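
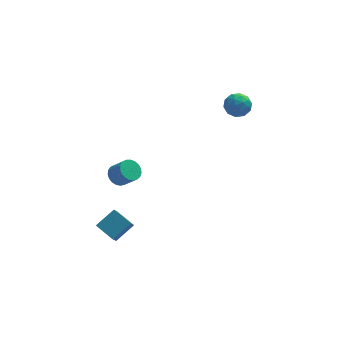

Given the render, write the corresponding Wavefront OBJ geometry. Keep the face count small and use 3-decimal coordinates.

v -3.079 -3.323 -0.344
v -3.257 -3.98 0.429
v -3.788 -2.639 0.073
v -3.966 -3.295 0.846
v -2.234 -2.825 0.274
v -2.412 -3.481 1.047
v -2.943 -2.14 0.691
v -3.121 -2.797 1.464
v -2.74 0.303 1.131
v -2.473 -0.05 0.725
v -1.913 -0.475 1.464
v -2.18 -0.123 1.869
v -2.323 0.15 0.727
v -1.763 -0.275 1.466
v -2.246 0.376 0.798
v -1.686 -0.049 1.537
v -2.254 0.59 0.927
v -1.694 0.164 1.666
v -2.346 0.753 1.091
v -1.786 0.328 1.83
v -2.506 0.839 1.262
v -1.946 0.414 2.001
v -2.707 0.832 1.41
v -2.147 0.407 2.149
v -2.913 0.734 1.51
v -2.353 0.309 2.249
v -3.09 0.561 1.544
v -2.529 0.136 2.283
v -3.206 0.343 1.507
v -2.645 -0.082 2.246
v -3.241 0.118 1.405
v -2.681 -0.307 2.143
v -3.19 -0.075 1.255
v -2.63 -0.5 1.994
v -3.061 -0.202 1.084
v -2.501 -0.627 1.822
v -2.877 -0.243 0.92
v -2.316 -0.668 1.659
v -2.669 -0.189 0.794
v -2.108 -0.614 1.532
v 3.514 3.557 3.842
v 3.802 3.088 3.368
v 2.478 3.012 3.752
v 2.766 2.543 3.278
v 2.968 2.526 3.975
v 3.609 2.862 4.03
v 2.671 3.238 3.09
v 3.312 3.574 3.145
v 3.281 2.891 2.904
v 3.464 2.451 3.45
v 2.816 3.649 3.67
v 2.999 3.209 4.216
v 3.749 3.37 3.613
v 2.531 2.73 3.507
v 2.65 2.72 3.917
v 2.819 2.444 3.638
v 3.636 3.237 4.002
v 3.805 2.962 3.724
v 3.315 2.632 4.08
v 2.475 3.138 3.396
v 2.644 2.863 3.118
v 3.461 3.656 3.482
v 3.63 3.38 3.203
v 2.965 3.468 3.04
v 3.612 2.979 3.061
v 3.002 2.659 3.009
v 2.947 3.067 2.898
v 3.323 3.264 2.93
v 3.72 2.72 3.383
v 3.11 2.4 3.33
v 3.23 2.39 3.739
v 3.606 2.588 3.772
v 3.413 2.604 3.11
v 3.17 3.7 3.79
v 2.56 3.38 3.737
v 2.674 3.512 3.348
v 3.05 3.71 3.381
v 3.278 3.441 4.111
v 2.668 3.121 4.059
v 2.957 2.836 4.19
v 3.333 3.033 4.222
v 2.867 3.496 4.01
f 2 4 1
f 5 2 1
f 1 4 3
f 3 5 1
f 2 8 4
f 6 2 5
f 6 8 2
f 4 8 3
f 7 5 3
f 3 8 7
f 7 6 5
f 8 6 7
f 10 9 13
f 10 13 11
f 11 13 14
f 11 14 12
f 13 9 15
f 13 15 14
f 14 15 16
f 14 16 12
f 15 9 17
f 15 17 16
f 16 17 18
f 16 18 12
f 17 9 19
f 17 19 18
f 18 19 20
f 18 20 12
f 19 9 21
f 19 21 20
f 20 21 22
f 20 22 12
f 21 9 23
f 21 23 22
f 22 23 24
f 22 24 12
f 23 9 25
f 23 25 24
f 24 25 26
f 24 26 12
f 25 9 27
f 25 27 26
f 26 27 28
f 26 28 12
f 27 9 29
f 27 29 28
f 28 29 30
f 28 30 12
f 29 9 31
f 29 31 30
f 30 31 32
f 30 32 12
f 31 9 33
f 31 33 32
f 32 33 34
f 32 34 12
f 33 9 35
f 33 35 34
f 34 35 36
f 34 36 12
f 35 9 37
f 35 37 36
f 36 37 38
f 36 38 12
f 37 9 39
f 37 39 38
f 38 39 40
f 38 40 12
f 39 9 10
f 39 10 40
f 40 10 11
f 40 11 12
f 41 78 57
f 78 52 81
f 57 81 46
f 78 81 57
f 41 57 53
f 57 46 58
f 53 58 42
f 57 58 53
f 41 53 62
f 53 42 63
f 62 63 48
f 53 63 62
f 41 62 74
f 62 48 77
f 74 77 51
f 62 77 74
f 41 74 78
f 74 51 82
f 78 82 52
f 74 82 78
f 42 58 69
f 58 46 72
f 69 72 50
f 58 72 69
f 46 81 59
f 81 52 80
f 59 80 45
f 81 80 59
f 52 82 79
f 82 51 75
f 79 75 43
f 82 75 79
f 51 77 76
f 77 48 64
f 76 64 47
f 77 64 76
f 48 63 68
f 63 42 65
f 68 65 49
f 63 65 68
f 44 70 56
f 70 50 71
f 56 71 45
f 70 71 56
f 44 56 54
f 56 45 55
f 54 55 43
f 56 55 54
f 44 54 61
f 54 43 60
f 61 60 47
f 54 60 61
f 44 61 66
f 61 47 67
f 66 67 49
f 61 67 66
f 44 66 70
f 66 49 73
f 70 73 50
f 66 73 70
f 45 71 59
f 71 50 72
f 59 72 46
f 71 72 59
f 43 55 79
f 55 45 80
f 79 80 52
f 55 80 79
f 47 60 76
f 60 43 75
f 76 75 51
f 60 75 76
f 49 67 68
f 67 47 64
f 68 64 48
f 67 64 68
f 50 73 69
f 73 49 65
f 69 65 42
f 73 65 69



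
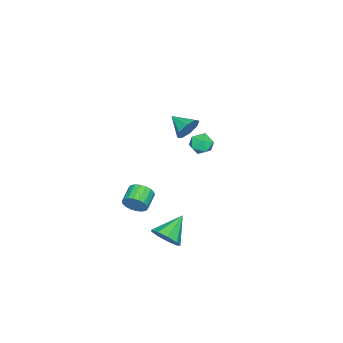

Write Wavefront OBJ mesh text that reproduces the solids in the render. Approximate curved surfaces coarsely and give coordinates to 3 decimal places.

v -3.966 0.057 -0.01
v -3.472 0.343 -0.524
v -3.048 -0.603 0.504
v -2.554 -0.317 -0.01
v -2.851 0.139 0.532
v -3.418 0.546 0.214
v -3.102 -0.806 -0.234
v -3.669 -0.399 -0.552
v -2.939 -0.191 -0.663
v -2.783 0.393 -0.189
v -3.737 -0.653 0.169
v -3.581 -0.069 0.643
v 2.284 -1.155 -1.6
v 2.543 -1.418 -0.982
v 1.536 -1.568 -0.622
v 1.276 -1.305 -1.24
v 2.518 -1.105 -0.921
v 1.511 -1.254 -0.561
v 2.447 -0.801 -0.995
v 1.44 -0.95 -0.635
v 2.343 -0.568 -1.188
v 1.336 -0.717 -0.829
v 2.228 -0.451 -1.463
v 1.221 -0.6 -1.104
v 2.123 -0.473 -1.765
v 1.116 -0.623 -1.406
v 2.051 -0.631 -2.035
v 1.043 -0.78 -1.675
v 2.024 -0.892 -2.218
v 1.017 -1.042 -1.858
v 2.049 -1.206 -2.279
v 1.042 -1.355 -1.919
v 2.12 -1.51 -2.205
v 1.113 -1.659 -1.845
v 2.224 -1.743 -2.011
v 1.217 -1.892 -1.652
v 2.339 -1.86 -1.736
v 1.332 -2.009 -1.377
v 2.444 -1.837 -1.434
v 1.437 -1.987 -1.075
v 2.517 -1.68 -1.165
v 1.509 -1.829 -0.805
v -0.628 0.445 3.067
v -0.192 0.58 3.712
v -0.932 -0.705 3.513
v -0.766 0.758 3.779
v -1.259 0.752 3.429
v -1.382 0.567 2.867
v -1.064 0.31 2.422
v -0.49 0.132 2.355
v 0.003 0.137 2.705
v 0.127 0.322 3.267
v 4.272 1.712 -1.697
v 4.736 1.529 -0.96
v 2.928 1.988 -0.783
v 4.772 2.123 -1.087
v 4.575 2.525 -1.499
v 4.235 2.547 -2.004
v 3.914 2.177 -2.366
v 3.76 1.59 -2.415
v 3.846 1.06 -2.128
v 4.131 0.835 -1.64
v 4.483 1.02 -1.179
f 1 12 6
f 1 6 2
f 1 2 8
f 1 8 11
f 1 11 12
f 2 6 10
f 6 12 5
f 12 11 3
f 11 8 7
f 8 2 9
f 4 10 5
f 4 5 3
f 4 3 7
f 4 7 9
f 4 9 10
f 5 10 6
f 3 5 12
f 7 3 11
f 9 7 8
f 10 9 2
f 14 13 17
f 14 17 15
f 15 17 18
f 15 18 16
f 17 13 19
f 17 19 18
f 18 19 20
f 18 20 16
f 19 13 21
f 19 21 20
f 20 21 22
f 20 22 16
f 21 13 23
f 21 23 22
f 22 23 24
f 22 24 16
f 23 13 25
f 23 25 24
f 24 25 26
f 24 26 16
f 25 13 27
f 25 27 26
f 26 27 28
f 26 28 16
f 27 13 29
f 27 29 28
f 28 29 30
f 28 30 16
f 29 13 31
f 29 31 30
f 30 31 32
f 30 32 16
f 31 13 33
f 31 33 32
f 32 33 34
f 32 34 16
f 33 13 35
f 33 35 34
f 34 35 36
f 34 36 16
f 35 13 37
f 35 37 36
f 36 37 38
f 36 38 16
f 37 13 39
f 37 39 38
f 38 39 40
f 38 40 16
f 39 13 41
f 39 41 40
f 40 41 42
f 40 42 16
f 41 13 14
f 41 14 42
f 42 14 15
f 42 15 16
f 44 43 46
f 44 46 45
f 46 43 47
f 46 47 45
f 47 43 48
f 47 48 45
f 48 43 49
f 48 49 45
f 49 43 50
f 49 50 45
f 50 43 51
f 50 51 45
f 51 43 52
f 51 52 45
f 52 43 44
f 52 44 45
f 54 53 56
f 54 56 55
f 56 53 57
f 56 57 55
f 57 53 58
f 57 58 55
f 58 53 59
f 58 59 55
f 59 53 60
f 59 60 55
f 60 53 61
f 60 61 55
f 61 53 62
f 61 62 55
f 62 53 63
f 62 63 55
f 63 53 54
f 63 54 55



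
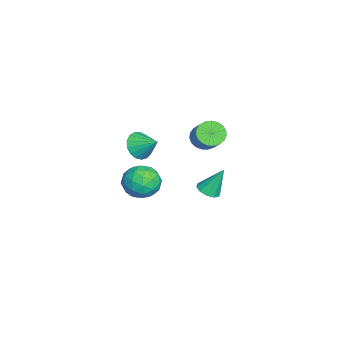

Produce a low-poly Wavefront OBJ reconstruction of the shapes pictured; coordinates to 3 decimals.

v 3.678 -2.505 0.256
v 4.569 -2.926 0.92
v 2.411 -3.414 1.38
v 3.302 -3.835 2.044
v 3.044 -2.675 2.063
v 3.827 -2.113 1.367
v 3.153 -4.227 0.933
v 3.936 -3.665 0.237
v 4.245 -3.99 1.338
v 4.177 -3.031 2.036
v 2.803 -3.309 0.264
v 2.735 -2.35 0.962
v 4.235 -2.636 0.489
v 2.745 -3.704 1.811
v 2.593 -3.023 1.822
v 3.117 -3.27 2.212
v 3.798 -2.158 0.752
v 4.322 -2.405 1.142
v 3.425 -2.258 1.814
v 2.658 -3.935 1.158
v 3.182 -4.182 1.548
v 3.863 -3.07 0.088
v 4.387 -3.317 0.478
v 3.555 -4.082 0.486
v 4.568 -3.508 1.125
v 3.823 -4.042 1.786
v 3.736 -4.273 1.133
v 4.196 -3.943 0.724
v 4.528 -2.945 1.536
v 3.783 -3.479 2.197
v 3.631 -2.797 2.207
v 4.092 -2.467 1.799
v 4.337 -3.57 1.782
v 3.197 -2.861 0.103
v 2.452 -3.395 0.764
v 2.888 -3.873 0.501
v 3.349 -3.543 0.093
v 3.157 -2.298 0.514
v 2.412 -2.832 1.175
v 2.784 -2.397 1.576
v 3.244 -2.067 1.167
v 2.643 -2.77 0.518
v -1.345 0.098 -2.663
v -0.568 0.064 -2.596
v -1.455 0.982 -0.917
v -0.68 0.479 -2.813
v -1.046 0.749 -2.973
v -1.526 0.771 -3.015
v -1.937 0.536 -2.922
v -2.121 0.133 -2.73
v -2.009 -0.282 -2.513
v -1.643 -0.552 -2.353
v -1.163 -0.574 -2.312
v -0.753 -0.339 -2.405
v 0.637 -3.618 2.184
v 1.349 -4.229 2.466
v 1.263 -2.522 2.976
v 1.515 -4.038 2.071
v 1.48 -3.751 1.702
v 1.251 -3.433 1.443
v 0.882 -3.158 1.354
v 0.457 -2.988 1.455
v 0.073 -2.962 1.723
v -0.182 -3.087 2.097
v -0.249 -3.333 2.49
v -0.113 -3.645 2.813
v 0.194 -3.95 2.993
v 0.604 -4.179 2.986
v 1.02 -4.28 2.796
v -4.27 -0.393 -0.072
v -3.703 -0.153 -0.756
v -2.602 0.333 0.329
v -3.17 0.093 1.012
v -3.901 0.169 -0.7
v -2.8 0.656 0.385
v -4.162 0.395 -0.535
v -3.062 0.881 0.55
v -4.443 0.484 -0.291
v -3.342 0.97 0.794
v -4.693 0.421 -0.008
v -3.593 0.908 1.076
v -4.871 0.218 0.263
v -3.77 0.704 1.348
v -4.944 -0.091 0.476
v -3.844 0.395 1.561
v -4.901 -0.452 0.594
v -3.801 0.034 1.679
v -4.749 -0.803 0.597
v -3.649 -0.317 1.682
v -4.514 -1.083 0.485
v -3.414 -0.597 1.57
v -4.237 -1.244 0.276
v -3.137 -0.758 1.36
v -3.966 -1.258 0.006
v -2.865 -0.771 1.091
v -3.747 -1.122 -0.277
v -2.647 -0.635 0.808
v -3.619 -0.86 -0.524
v -2.518 -0.374 0.561
v -3.603 -0.517 -0.694
v -2.503 -0.031 0.391
f 1 38 17
f 38 12 41
f 17 41 6
f 38 41 17
f 1 17 13
f 17 6 18
f 13 18 2
f 17 18 13
f 1 13 22
f 13 2 23
f 22 23 8
f 13 23 22
f 1 22 34
f 22 8 37
f 34 37 11
f 22 37 34
f 1 34 38
f 34 11 42
f 38 42 12
f 34 42 38
f 2 18 29
f 18 6 32
f 29 32 10
f 18 32 29
f 6 41 19
f 41 12 40
f 19 40 5
f 41 40 19
f 12 42 39
f 42 11 35
f 39 35 3
f 42 35 39
f 11 37 36
f 37 8 24
f 36 24 7
f 37 24 36
f 8 23 28
f 23 2 25
f 28 25 9
f 23 25 28
f 4 30 16
f 30 10 31
f 16 31 5
f 30 31 16
f 4 16 14
f 16 5 15
f 14 15 3
f 16 15 14
f 4 14 21
f 14 3 20
f 21 20 7
f 14 20 21
f 4 21 26
f 21 7 27
f 26 27 9
f 21 27 26
f 4 26 30
f 26 9 33
f 30 33 10
f 26 33 30
f 5 31 19
f 31 10 32
f 19 32 6
f 31 32 19
f 3 15 39
f 15 5 40
f 39 40 12
f 15 40 39
f 7 20 36
f 20 3 35
f 36 35 11
f 20 35 36
f 9 27 28
f 27 7 24
f 28 24 8
f 27 24 28
f 10 33 29
f 33 9 25
f 29 25 2
f 33 25 29
f 44 43 46
f 44 46 45
f 46 43 47
f 46 47 45
f 47 43 48
f 47 48 45
f 48 43 49
f 48 49 45
f 49 43 50
f 49 50 45
f 50 43 51
f 50 51 45
f 51 43 52
f 51 52 45
f 52 43 53
f 52 53 45
f 53 43 54
f 53 54 45
f 54 43 44
f 54 44 45
f 56 55 58
f 56 58 57
f 58 55 59
f 58 59 57
f 59 55 60
f 59 60 57
f 60 55 61
f 60 61 57
f 61 55 62
f 61 62 57
f 62 55 63
f 62 63 57
f 63 55 64
f 63 64 57
f 64 55 65
f 64 65 57
f 65 55 66
f 65 66 57
f 66 55 67
f 66 67 57
f 67 55 68
f 67 68 57
f 68 55 69
f 68 69 57
f 69 55 56
f 69 56 57
f 71 70 74
f 71 74 72
f 72 74 75
f 72 75 73
f 74 70 76
f 74 76 75
f 75 76 77
f 75 77 73
f 76 70 78
f 76 78 77
f 77 78 79
f 77 79 73
f 78 70 80
f 78 80 79
f 79 80 81
f 79 81 73
f 80 70 82
f 80 82 81
f 81 82 83
f 81 83 73
f 82 70 84
f 82 84 83
f 83 84 85
f 83 85 73
f 84 70 86
f 84 86 85
f 85 86 87
f 85 87 73
f 86 70 88
f 86 88 87
f 87 88 89
f 87 89 73
f 88 70 90
f 88 90 89
f 89 90 91
f 89 91 73
f 90 70 92
f 90 92 91
f 91 92 93
f 91 93 73
f 92 70 94
f 92 94 93
f 93 94 95
f 93 95 73
f 94 70 96
f 94 96 95
f 95 96 97
f 95 97 73
f 96 70 98
f 96 98 97
f 97 98 99
f 97 99 73
f 98 70 100
f 98 100 99
f 99 100 101
f 99 101 73
f 100 70 71
f 100 71 101
f 101 71 72
f 101 72 73



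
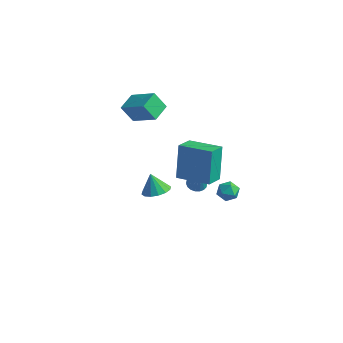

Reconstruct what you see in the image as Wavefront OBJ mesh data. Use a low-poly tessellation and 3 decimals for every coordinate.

v -3.183 -0.602 2.434
v -1.676 -0.607 3.263
v -3.332 0.504 2.711
v -1.825 0.499 3.54
v -2.635 -0.279 1.44
v -1.128 -0.284 2.269
v -2.784 0.827 1.717
v -1.277 0.822 2.546
v 1.058 2.578 -4.044
v 1.457 2.802 -3.536
v 1.843 1.858 -4.344
v 2.242 2.082 -3.836
v 1.674 1.729 -3.694
v 1.189 2.174 -3.509
v 2.111 2.486 -4.371
v 1.626 2.931 -4.186
v 2.108 2.745 -3.738
v 1.838 2.276 -3.32
v 1.462 2.384 -4.56
v 1.192 1.915 -4.142
v 2.824 -3.798 1.924
v 2.506 -3.181 3.831
v 2.698 -2.746 1.562
v 2.38 -2.128 3.47
v 4.62 -3.512 2.13
v 4.302 -2.894 4.038
v 4.494 -2.459 1.769
v 4.176 -1.842 3.676
v 1.752 -4.017 0.523
v 2.227 -3.444 0.676
v 1.348 -3.963 1.577
v 1.9 -3.271 0.542
v 1.533 -3.299 0.402
v 1.225 -3.519 0.295
v 1.058 -3.872 0.249
v 1.077 -4.264 0.277
v 1.277 -4.59 0.37
v 1.605 -4.762 0.504
v 1.972 -4.734 0.644
v 2.28 -4.514 0.751
v 2.446 -4.161 0.797
v 2.427 -3.769 0.77
v 0.645 0.874 -2.832
v 1.153 1.055 -2.985
v 1.155 0.606 -1.448
v 1.042 1.263 -2.904
v 0.852 1.393 -2.808
v 0.622 1.422 -2.718
v 0.396 1.341 -2.65
v 0.219 1.168 -2.619
v 0.127 0.937 -2.63
v 0.137 0.693 -2.68
v 0.248 0.485 -2.761
v 0.438 0.354 -2.857
v 0.668 0.326 -2.947
v 0.894 0.407 -3.015
v 1.071 0.58 -3.046
v 1.163 0.811 -3.035
f 2 4 1
f 5 2 1
f 1 4 3
f 3 5 1
f 2 8 4
f 6 2 5
f 6 8 2
f 4 8 3
f 7 5 3
f 3 8 7
f 7 6 5
f 8 6 7
f 9 20 14
f 9 14 10
f 9 10 16
f 9 16 19
f 9 19 20
f 10 14 18
f 14 20 13
f 20 19 11
f 19 16 15
f 16 10 17
f 12 18 13
f 12 13 11
f 12 11 15
f 12 15 17
f 12 17 18
f 13 18 14
f 11 13 20
f 15 11 19
f 17 15 16
f 18 17 10
f 22 24 21
f 25 22 21
f 21 24 23
f 23 25 21
f 22 28 24
f 26 22 25
f 26 28 22
f 24 28 23
f 27 25 23
f 23 28 27
f 27 26 25
f 28 26 27
f 30 29 32
f 30 32 31
f 32 29 33
f 32 33 31
f 33 29 34
f 33 34 31
f 34 29 35
f 34 35 31
f 35 29 36
f 35 36 31
f 36 29 37
f 36 37 31
f 37 29 38
f 37 38 31
f 38 29 39
f 38 39 31
f 39 29 40
f 39 40 31
f 40 29 41
f 40 41 31
f 41 29 42
f 41 42 31
f 42 29 30
f 42 30 31
f 44 43 46
f 44 46 45
f 46 43 47
f 46 47 45
f 47 43 48
f 47 48 45
f 48 43 49
f 48 49 45
f 49 43 50
f 49 50 45
f 50 43 51
f 50 51 45
f 51 43 52
f 51 52 45
f 52 43 53
f 52 53 45
f 53 43 54
f 53 54 45
f 54 43 55
f 54 55 45
f 55 43 56
f 55 56 45
f 56 43 57
f 56 57 45
f 57 43 58
f 57 58 45
f 58 43 44
f 58 44 45



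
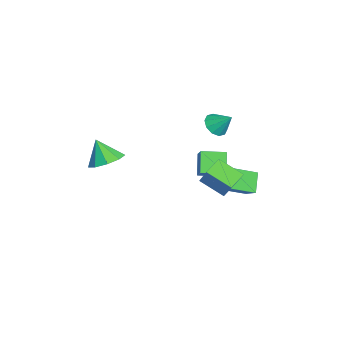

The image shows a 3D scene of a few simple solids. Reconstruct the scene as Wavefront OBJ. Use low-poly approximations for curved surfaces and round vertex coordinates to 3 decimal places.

v -3.484 0.963 -1.093
v -2.735 1.116 -0.372
v -3.607 2.219 -1.232
v -2.859 2.373 -0.512
v -2.581 0.947 -2.028
v -1.833 1.101 -1.308
v -2.705 2.204 -2.168
v -1.956 2.357 -1.447
v -2.871 1.966 -3.238
v -3.743 2.076 -2.363
v -3.474 3.343 -4.011
v -4.346 3.452 -3.136
v -2.354 2.448 -2.784
v -3.226 2.557 -1.909
v -2.957 3.824 -3.557
v -3.829 3.934 -2.682
v -1.6 1.823 2.288
v -1.092 1.369 2.449
v -1.2 2.557 3.092
v -0.945 1.63 2.137
v -1.047 1.965 1.883
v -1.361 2.245 1.783
v -1.767 2.365 1.877
v -2.108 2.277 2.127
v -2.256 2.016 2.439
v -2.153 1.681 2.693
v -1.839 1.401 2.792
v -1.434 1.282 2.699
v -1.855 1.643 -0.959
v -0.789 1.972 0.429
v -1.316 2.81 -1.65
v -0.25 3.14 -0.263
v -1.13 1.06 -1.377
v -0.064 1.39 0.01
v -0.591 2.228 -2.069
v 0.475 2.557 -0.681
v 1.047 -3.209 1.55
v 1.563 -2.593 2.017
v 0.613 -3.711 2.69
v 0.986 -2.351 1.904
v 0.437 -2.511 1.625
v 0.173 -2.997 1.311
v 0.318 -3.582 1.108
v 0.804 -3.993 1.112
v 1.404 -4.036 1.321
v 1.836 -3.693 1.636
v 1.899 -3.122 1.911
f 2 4 1
f 5 2 1
f 1 4 3
f 3 5 1
f 2 8 4
f 6 2 5
f 6 8 2
f 4 8 3
f 7 5 3
f 3 8 7
f 7 6 5
f 8 6 7
f 10 12 9
f 13 10 9
f 9 12 11
f 11 13 9
f 10 16 12
f 14 10 13
f 14 16 10
f 12 16 11
f 15 13 11
f 11 16 15
f 15 14 13
f 16 14 15
f 18 17 20
f 18 20 19
f 20 17 21
f 20 21 19
f 21 17 22
f 21 22 19
f 22 17 23
f 22 23 19
f 23 17 24
f 23 24 19
f 24 17 25
f 24 25 19
f 25 17 26
f 25 26 19
f 26 17 27
f 26 27 19
f 27 17 28
f 27 28 19
f 28 17 18
f 28 18 19
f 30 32 29
f 33 30 29
f 29 32 31
f 31 33 29
f 30 36 32
f 34 30 33
f 34 36 30
f 32 36 31
f 35 33 31
f 31 36 35
f 35 34 33
f 36 34 35
f 38 37 40
f 38 40 39
f 40 37 41
f 40 41 39
f 41 37 42
f 41 42 39
f 42 37 43
f 42 43 39
f 43 37 44
f 43 44 39
f 44 37 45
f 44 45 39
f 45 37 46
f 45 46 39
f 46 37 47
f 46 47 39
f 47 37 38
f 47 38 39



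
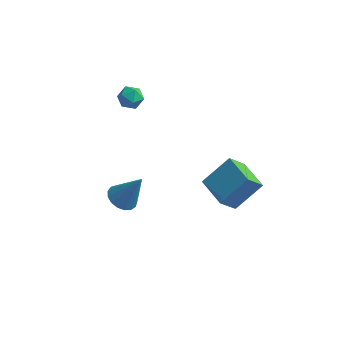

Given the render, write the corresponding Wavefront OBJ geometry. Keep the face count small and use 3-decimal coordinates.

v -1.374 -2.693 0.707
v -0.901 -2.017 0.346
v -0.346 -2.427 2.553
v -1.248 -1.823 0.512
v -1.624 -1.828 0.722
v -1.943 -2.031 0.929
v -2.131 -2.386 1.084
v -2.146 -2.811 1.154
v -1.984 -3.209 1.121
v -1.682 -3.488 0.993
v -1.31 -3.586 0.799
v -0.952 -3.478 0.585
v -0.691 -3.191 0.398
v -0.587 -2.789 0.282
v -0.662 -2.366 0.263
v -3.518 3.408 3.968
v -2.823 3.718 3.691
v -3.337 2.342 3.229
v -2.642 2.652 2.952
v -2.701 2.414 3.724
v -2.812 3.073 4.181
v -3.348 2.987 2.739
v -3.459 3.646 3.196
v -2.718 3.457 2.932
v -2.318 3.103 3.54
v -3.842 2.957 3.38
v -3.442 2.603 3.988
v 3.388 -0.649 -0.145
v 4.522 0.535 1.23
v 1.94 0.572 -0.003
v 3.073 1.756 1.373
v 3.987 0.204 -1.373
v 5.12 1.388 0.003
v 2.538 1.425 -1.23
v 3.672 2.609 0.145
f 2 1 4
f 2 4 3
f 4 1 5
f 4 5 3
f 5 1 6
f 5 6 3
f 6 1 7
f 6 7 3
f 7 1 8
f 7 8 3
f 8 1 9
f 8 9 3
f 9 1 10
f 9 10 3
f 10 1 11
f 10 11 3
f 11 1 12
f 11 12 3
f 12 1 13
f 12 13 3
f 13 1 14
f 13 14 3
f 14 1 15
f 14 15 3
f 15 1 2
f 15 2 3
f 16 27 21
f 16 21 17
f 16 17 23
f 16 23 26
f 16 26 27
f 17 21 25
f 21 27 20
f 27 26 18
f 26 23 22
f 23 17 24
f 19 25 20
f 19 20 18
f 19 18 22
f 19 22 24
f 19 24 25
f 20 25 21
f 18 20 27
f 22 18 26
f 24 22 23
f 25 24 17
f 29 31 28
f 32 29 28
f 28 31 30
f 30 32 28
f 29 35 31
f 33 29 32
f 33 35 29
f 31 35 30
f 34 32 30
f 30 35 34
f 34 33 32
f 35 33 34



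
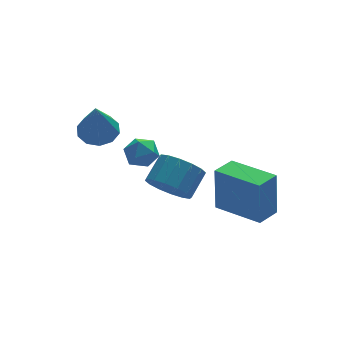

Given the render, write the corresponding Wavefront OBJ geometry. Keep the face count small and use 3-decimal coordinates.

v -1.376 1.613 -0.419
v -0.658 1.162 -0.482
v -1.704 0.827 1.479
v -0.54 1.627 -0.268
v -0.74 2.087 -0.112
v -1.184 2.366 -0.073
v -1.701 2.357 -0.167
v -2.094 2.064 -0.356
v -2.212 1.599 -0.569
v -2.012 1.139 -0.725
v -1.568 0.861 -0.764
v -1.051 0.869 -0.671
v -0.771 -1.053 0.834
v -0.302 -1.133 0.272
v -1.158 -2.167 0.668
v -0.689 -2.247 0.106
v -0.434 -2.195 0.795
v -0.194 -1.506 0.897
v -1.266 -1.794 0.043
v -1.026 -1.105 0.145
v -0.608 -1.59 -0.217
v -0.093 -1.838 0.248
v -1.367 -1.462 0.692
v -0.852 -1.71 1.157
v 3.242 -3.675 -3.19
v 3.27 -3.455 -1.193
v 2.147 -1.881 -3.373
v 2.175 -1.66 -1.375
v 4.165 -3.12 -3.265
v 4.193 -2.899 -1.267
v 3.07 -1.325 -3.447
v 3.098 -1.105 -1.45
v 1.088 0.511 -3.827
v 1.866 0.171 -4.393
v 2.71 0.85 -3.639
v 1.932 1.189 -3.073
v 1.713 0.62 -4.626
v 2.557 1.299 -3.871
v 1.393 1.039 -4.644
v 2.237 1.718 -3.89
v 0.991 1.317 -4.444
v 1.835 1.996 -3.69
v 0.615 1.378 -4.079
v 1.459 2.057 -3.324
v 0.365 1.207 -3.646
v 1.21 1.886 -2.891
v 0.31 0.85 -3.261
v 1.154 1.529 -2.507
v 0.463 0.401 -3.029
v 1.307 1.08 -2.274
v 0.783 -0.018 -3.01
v 1.627 0.661 -2.256
v 1.185 -0.296 -3.21
v 2.029 0.383 -2.456
v 1.561 -0.357 -3.576
v 2.405 0.322 -2.821
v 1.81 -0.186 -4.009
v 2.655 0.493 -3.254
f 2 1 4
f 2 4 3
f 4 1 5
f 4 5 3
f 5 1 6
f 5 6 3
f 6 1 7
f 6 7 3
f 7 1 8
f 7 8 3
f 8 1 9
f 8 9 3
f 9 1 10
f 9 10 3
f 10 1 11
f 10 11 3
f 11 1 12
f 11 12 3
f 12 1 2
f 12 2 3
f 13 24 18
f 13 18 14
f 13 14 20
f 13 20 23
f 13 23 24
f 14 18 22
f 18 24 17
f 24 23 15
f 23 20 19
f 20 14 21
f 16 22 17
f 16 17 15
f 16 15 19
f 16 19 21
f 16 21 22
f 17 22 18
f 15 17 24
f 19 15 23
f 21 19 20
f 22 21 14
f 26 28 25
f 29 26 25
f 25 28 27
f 27 29 25
f 26 32 28
f 30 26 29
f 30 32 26
f 28 32 27
f 31 29 27
f 27 32 31
f 31 30 29
f 32 30 31
f 34 33 37
f 34 37 35
f 35 37 38
f 35 38 36
f 37 33 39
f 37 39 38
f 38 39 40
f 38 40 36
f 39 33 41
f 39 41 40
f 40 41 42
f 40 42 36
f 41 33 43
f 41 43 42
f 42 43 44
f 42 44 36
f 43 33 45
f 43 45 44
f 44 45 46
f 44 46 36
f 45 33 47
f 45 47 46
f 46 47 48
f 46 48 36
f 47 33 49
f 47 49 48
f 48 49 50
f 48 50 36
f 49 33 51
f 49 51 50
f 50 51 52
f 50 52 36
f 51 33 53
f 51 53 52
f 52 53 54
f 52 54 36
f 53 33 55
f 53 55 54
f 54 55 56
f 54 56 36
f 55 33 57
f 55 57 56
f 56 57 58
f 56 58 36
f 57 33 34
f 57 34 58
f 58 34 35
f 58 35 36



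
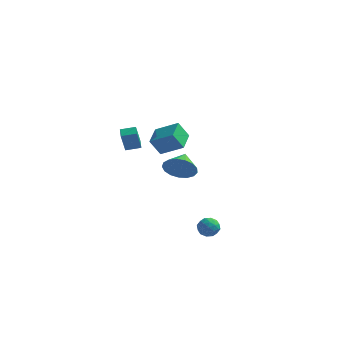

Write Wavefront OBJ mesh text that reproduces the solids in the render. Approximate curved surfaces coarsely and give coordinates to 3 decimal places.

v -3.596 0.872 0.719
v -3.716 0.472 2.055
v -3.965 1.625 0.911
v -4.085 1.225 2.247
v -2.715 1.255 0.913
v -2.835 0.855 2.249
v -3.084 2.008 1.105
v -3.204 1.608 2.441
v -2.891 3.009 0.648
v -1.386 3.053 1.438
v -3.118 4.544 0.995
v -1.613 4.588 1.785
v -2.307 3.352 -0.485
v -0.802 3.396 0.305
v -2.534 4.887 -0.138
v -1.029 4.931 0.652
v 1.978 -4.556 2.598
v 2.427 -4.885 3.465
v 1.822 -3.284 3.162
v 2.803 -4.718 3.193
v 2.99 -4.514 2.785
v 2.946 -4.32 2.334
v 2.679 -4.18 1.944
v 2.252 -4.126 1.703
v 1.763 -4.17 1.668
v 1.322 -4.303 1.845
v 1.032 -4.494 2.196
v 0.959 -4.699 2.638
v 1.119 -4.871 3.071
v 1.476 -4.971 3.396
v 1.949 -4.976 3.538
v 3.802 -3.435 -1.773
v 4.11 -3.967 -2.139
v 2.79 -3.673 -2.281
v 3.098 -4.205 -2.647
v 3.009 -4.261 -1.939
v 3.634 -4.115 -1.625
v 3.266 -3.525 -2.795
v 3.891 -3.379 -2.481
v 3.779 -4.023 -2.77
v 3.62 -4.478 -2.241
v 3.28 -3.162 -2.179
v 3.121 -3.617 -1.65
v 4.045 -3.681 -1.911
v 2.855 -3.959 -2.509
v 2.803 -3.993 -2.093
v 2.984 -4.305 -2.308
v 3.765 -3.767 -1.61
v 3.946 -4.08 -1.824
v 3.299 -4.252 -1.707
v 2.954 -3.56 -2.596
v 3.135 -3.873 -2.81
v 3.916 -3.335 -2.112
v 4.097 -3.647 -2.327
v 3.601 -3.388 -2.713
v 4.031 -4.026 -2.497
v 3.436 -4.165 -2.796
v 3.535 -3.766 -2.883
v 3.902 -3.68 -2.698
v 3.938 -4.293 -2.186
v 3.343 -4.433 -2.485
v 3.291 -4.466 -2.069
v 3.658 -4.38 -1.885
v 3.743 -4.326 -2.557
v 3.557 -3.207 -1.935
v 2.962 -3.347 -2.234
v 3.242 -3.26 -2.535
v 3.609 -3.174 -2.351
v 3.464 -3.475 -1.624
v 2.869 -3.614 -1.923
v 2.998 -3.96 -1.722
v 3.365 -3.874 -1.537
v 3.157 -3.314 -1.863
f 2 4 1
f 5 2 1
f 1 4 3
f 3 5 1
f 2 8 4
f 6 2 5
f 6 8 2
f 4 8 3
f 7 5 3
f 3 8 7
f 7 6 5
f 8 6 7
f 10 12 9
f 13 10 9
f 9 12 11
f 11 13 9
f 10 16 12
f 14 10 13
f 14 16 10
f 12 16 11
f 15 13 11
f 11 16 15
f 15 14 13
f 16 14 15
f 18 17 20
f 18 20 19
f 20 17 21
f 20 21 19
f 21 17 22
f 21 22 19
f 22 17 23
f 22 23 19
f 23 17 24
f 23 24 19
f 24 17 25
f 24 25 19
f 25 17 26
f 25 26 19
f 26 17 27
f 26 27 19
f 27 17 28
f 27 28 19
f 28 17 29
f 28 29 19
f 29 17 30
f 29 30 19
f 30 17 31
f 30 31 19
f 31 17 18
f 31 18 19
f 32 69 48
f 69 43 72
f 48 72 37
f 69 72 48
f 32 48 44
f 48 37 49
f 44 49 33
f 48 49 44
f 32 44 53
f 44 33 54
f 53 54 39
f 44 54 53
f 32 53 65
f 53 39 68
f 65 68 42
f 53 68 65
f 32 65 69
f 65 42 73
f 69 73 43
f 65 73 69
f 33 49 60
f 49 37 63
f 60 63 41
f 49 63 60
f 37 72 50
f 72 43 71
f 50 71 36
f 72 71 50
f 43 73 70
f 73 42 66
f 70 66 34
f 73 66 70
f 42 68 67
f 68 39 55
f 67 55 38
f 68 55 67
f 39 54 59
f 54 33 56
f 59 56 40
f 54 56 59
f 35 61 47
f 61 41 62
f 47 62 36
f 61 62 47
f 35 47 45
f 47 36 46
f 45 46 34
f 47 46 45
f 35 45 52
f 45 34 51
f 52 51 38
f 45 51 52
f 35 52 57
f 52 38 58
f 57 58 40
f 52 58 57
f 35 57 61
f 57 40 64
f 61 64 41
f 57 64 61
f 36 62 50
f 62 41 63
f 50 63 37
f 62 63 50
f 34 46 70
f 46 36 71
f 70 71 43
f 46 71 70
f 38 51 67
f 51 34 66
f 67 66 42
f 51 66 67
f 40 58 59
f 58 38 55
f 59 55 39
f 58 55 59
f 41 64 60
f 64 40 56
f 60 56 33
f 64 56 60



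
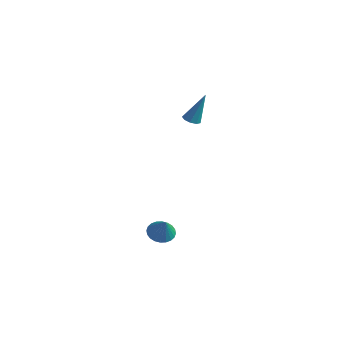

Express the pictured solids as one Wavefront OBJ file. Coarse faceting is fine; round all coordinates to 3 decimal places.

v -2.448 -1.744 -4.104
v -1.798 -1.728 -4.456
v -1.852 -2.056 -3.016
v -1.819 -1.455 -4.366
v -1.937 -1.225 -4.236
v -2.132 -1.075 -4.086
v -2.376 -1.026 -3.938
v -2.63 -1.087 -3.816
v -2.857 -1.248 -3.738
v -3.022 -1.484 -3.715
v -3.099 -1.759 -3.752
v -3.077 -2.033 -3.842
v -2.96 -2.262 -3.973
v -2.764 -2.413 -4.123
v -2.521 -2.461 -4.27
v -2.266 -2.401 -4.392
v -2.04 -2.24 -4.471
v -1.875 -2.004 -4.493
v -3.651 1.765 2.108
v -3.211 1.95 1.929
v -3.149 2.255 3.852
v -3.454 2.2 1.929
v -3.789 2.247 2.013
v -4.06 2.068 2.141
v -4.14 1.748 2.253
v -3.991 1.436 2.298
v -3.683 1.278 2.254
v -3.36 1.348 2.141
v -3.174 1.614 2.013
f 2 1 4
f 2 4 3
f 4 1 5
f 4 5 3
f 5 1 6
f 5 6 3
f 6 1 7
f 6 7 3
f 7 1 8
f 7 8 3
f 8 1 9
f 8 9 3
f 9 1 10
f 9 10 3
f 10 1 11
f 10 11 3
f 11 1 12
f 11 12 3
f 12 1 13
f 12 13 3
f 13 1 14
f 13 14 3
f 14 1 15
f 14 15 3
f 15 1 16
f 15 16 3
f 16 1 17
f 16 17 3
f 17 1 18
f 17 18 3
f 18 1 2
f 18 2 3
f 20 19 22
f 20 22 21
f 22 19 23
f 22 23 21
f 23 19 24
f 23 24 21
f 24 19 25
f 24 25 21
f 25 19 26
f 25 26 21
f 26 19 27
f 26 27 21
f 27 19 28
f 27 28 21
f 28 19 29
f 28 29 21
f 29 19 20
f 29 20 21



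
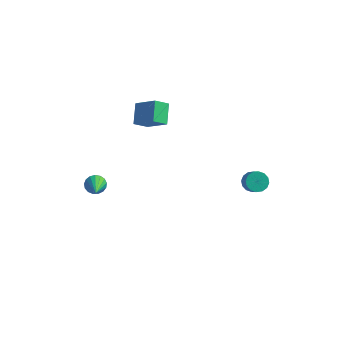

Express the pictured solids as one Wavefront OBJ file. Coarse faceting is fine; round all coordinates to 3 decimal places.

v -2.562 2.95 2.227
v -3.17 2.351 2.855
v -2.916 4.092 2.973
v -3.524 3.493 3.602
v -1.236 2.687 3.258
v -1.844 2.088 3.887
v -1.59 3.829 4.005
v -2.198 3.23 4.633
v -4.224 -0.806 -0.336
v -3.658 -0.493 -0.273
v -3.476 -2.394 0.816
v -3.824 -0.395 -0.029
v -4.082 -0.391 0.144
v -4.373 -0.482 0.207
v -4.63 -0.647 0.146
v -4.793 -0.848 -0.025
v -4.826 -1.04 -0.268
v -4.722 -1.178 -0.526
v -4.503 -1.231 -0.741
v -4.22 -1.186 -0.863
v -3.938 -1.054 -0.864
v -3.722 -0.866 -0.745
v -3.621 -0.663 -0.531
v 3.536 4.155 -1.976
v 3.96 3.848 -2.427
v 4.487 3.118 -1.434
v 4.064 3.425 -0.984
v 4.139 4.134 -2.312
v 4.666 3.405 -1.319
v 4.157 4.426 -2.107
v 4.684 3.697 -1.114
v 4.009 4.645 -1.867
v 4.536 3.916 -0.874
v 3.734 4.733 -1.656
v 4.261 4.004 -0.664
v 3.406 4.666 -1.532
v 3.933 3.937 -0.539
v 3.113 4.462 -1.526
v 3.64 3.732 -0.533
v 2.934 4.175 -1.641
v 3.461 3.446 -0.648
v 2.916 3.883 -1.846
v 3.443 3.154 -0.853
v 3.064 3.664 -2.086
v 3.591 2.935 -1.093
v 3.339 3.576 -2.296
v 3.866 2.847 -1.304
v 3.667 3.643 -2.421
v 4.194 2.914 -1.428
f 2 4 1
f 5 2 1
f 1 4 3
f 3 5 1
f 2 8 4
f 6 2 5
f 6 8 2
f 4 8 3
f 7 5 3
f 3 8 7
f 7 6 5
f 8 6 7
f 10 9 12
f 10 12 11
f 12 9 13
f 12 13 11
f 13 9 14
f 13 14 11
f 14 9 15
f 14 15 11
f 15 9 16
f 15 16 11
f 16 9 17
f 16 17 11
f 17 9 18
f 17 18 11
f 18 9 19
f 18 19 11
f 19 9 20
f 19 20 11
f 20 9 21
f 20 21 11
f 21 9 22
f 21 22 11
f 22 9 23
f 22 23 11
f 23 9 10
f 23 10 11
f 25 24 28
f 25 28 26
f 26 28 29
f 26 29 27
f 28 24 30
f 28 30 29
f 29 30 31
f 29 31 27
f 30 24 32
f 30 32 31
f 31 32 33
f 31 33 27
f 32 24 34
f 32 34 33
f 33 34 35
f 33 35 27
f 34 24 36
f 34 36 35
f 35 36 37
f 35 37 27
f 36 24 38
f 36 38 37
f 37 38 39
f 37 39 27
f 38 24 40
f 38 40 39
f 39 40 41
f 39 41 27
f 40 24 42
f 40 42 41
f 41 42 43
f 41 43 27
f 42 24 44
f 42 44 43
f 43 44 45
f 43 45 27
f 44 24 46
f 44 46 45
f 45 46 47
f 45 47 27
f 46 24 48
f 46 48 47
f 47 48 49
f 47 49 27
f 48 24 25
f 48 25 49
f 49 25 26
f 49 26 27



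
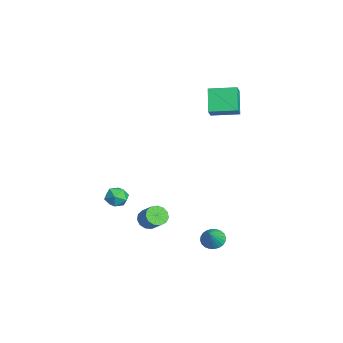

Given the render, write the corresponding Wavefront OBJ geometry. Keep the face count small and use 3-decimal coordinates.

v 2.449 -1.629 -2.907
v 2.9 -1.84 -3.277
v 3.621 -1.482 -2.603
v 3.171 -1.271 -2.233
v 2.833 -1.512 -3.38
v 3.555 -1.155 -2.706
v 2.645 -1.222 -3.332
v 3.366 -0.865 -2.658
v 2.394 -1.061 -3.149
v 3.116 -0.703 -2.475
v 2.161 -1.08 -2.89
v 2.883 -0.722 -2.216
v 2.02 -1.273 -2.636
v 2.741 -0.916 -1.962
v 2.014 -1.579 -2.468
v 2.736 -1.222 -1.794
v 2.147 -1.901 -2.439
v 2.869 -1.544 -1.765
v 2.376 -2.137 -2.559
v 3.097 -1.779 -1.885
v 2.628 -2.211 -2.79
v 3.349 -1.853 -2.116
v 2.823 -2.1 -3.057
v 3.545 -1.743 -2.383
v -0.257 -2.863 -2.838
v 0.096 -2.369 -2.482
v 0.484 -3.651 -2.478
v 0.837 -3.157 -2.122
v 0.193 -3.351 -1.911
v -0.264 -2.863 -2.133
v 0.844 -3.157 -2.827
v 0.387 -2.669 -3.049
v 0.777 -2.55 -2.475
v 0.375 -2.67 -1.909
v 0.205 -3.35 -3.051
v -0.197 -3.47 -2.485
v -3.302 2.224 2.914
v -2.751 2.023 3.473
v -2.947 3.701 3.096
v -2.396 3.5 3.655
v -2.204 2.1 1.785
v -1.653 1.899 2.344
v -1.849 3.577 1.967
v -1.298 3.376 2.526
v 2.827 1.547 -4.357
v 3.252 1.995 -4.563
v 3.613 1.233 -3.423
v 3.112 2.13 -4.4
v 2.929 2.177 -4.23
v 2.731 2.128 -4.08
v 2.547 1.99 -3.972
v 2.406 1.785 -3.923
v 2.329 1.544 -3.939
v 2.328 1.303 -4.02
v 2.403 1.1 -4.151
v 2.543 0.965 -4.314
v 2.726 0.918 -4.484
v 2.924 0.967 -4.634
v 3.108 1.105 -4.742
v 3.249 1.31 -4.791
v 3.326 1.551 -4.775
v 3.327 1.792 -4.694
f 2 1 5
f 2 5 3
f 3 5 6
f 3 6 4
f 5 1 7
f 5 7 6
f 6 7 8
f 6 8 4
f 7 1 9
f 7 9 8
f 8 9 10
f 8 10 4
f 9 1 11
f 9 11 10
f 10 11 12
f 10 12 4
f 11 1 13
f 11 13 12
f 12 13 14
f 12 14 4
f 13 1 15
f 13 15 14
f 14 15 16
f 14 16 4
f 15 1 17
f 15 17 16
f 16 17 18
f 16 18 4
f 17 1 19
f 17 19 18
f 18 19 20
f 18 20 4
f 19 1 21
f 19 21 20
f 20 21 22
f 20 22 4
f 21 1 23
f 21 23 22
f 22 23 24
f 22 24 4
f 23 1 2
f 23 2 24
f 24 2 3
f 24 3 4
f 25 36 30
f 25 30 26
f 25 26 32
f 25 32 35
f 25 35 36
f 26 30 34
f 30 36 29
f 36 35 27
f 35 32 31
f 32 26 33
f 28 34 29
f 28 29 27
f 28 27 31
f 28 31 33
f 28 33 34
f 29 34 30
f 27 29 36
f 31 27 35
f 33 31 32
f 34 33 26
f 38 40 37
f 41 38 37
f 37 40 39
f 39 41 37
f 38 44 40
f 42 38 41
f 42 44 38
f 40 44 39
f 43 41 39
f 39 44 43
f 43 42 41
f 44 42 43
f 46 45 48
f 46 48 47
f 48 45 49
f 48 49 47
f 49 45 50
f 49 50 47
f 50 45 51
f 50 51 47
f 51 45 52
f 51 52 47
f 52 45 53
f 52 53 47
f 53 45 54
f 53 54 47
f 54 45 55
f 54 55 47
f 55 45 56
f 55 56 47
f 56 45 57
f 56 57 47
f 57 45 58
f 57 58 47
f 58 45 59
f 58 59 47
f 59 45 60
f 59 60 47
f 60 45 61
f 60 61 47
f 61 45 62
f 61 62 47
f 62 45 46
f 62 46 47



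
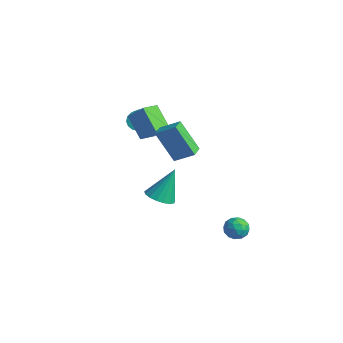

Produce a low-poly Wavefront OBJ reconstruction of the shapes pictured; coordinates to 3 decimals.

v 3.586 -0.165 -3.722
v 4.041 -0.635 -3.34
v 2.979 -1.125 -4.18
v 3.434 -1.595 -3.798
v 2.938 -1.161 -3.425
v 3.313 -0.567 -3.142
v 3.707 -1.193 -4.378
v 4.082 -0.599 -4.095
v 4.115 -1.27 -3.745
v 3.64 -1.25 -3.156
v 3.38 -0.51 -4.364
v 2.905 -0.49 -3.775
v 3.867 -0.315 -3.491
v 3.153 -1.445 -4.029
v 2.862 -1.189 -3.81
v 3.129 -1.465 -3.585
v 3.439 -0.276 -3.375
v 3.706 -0.552 -3.15
v 3.058 -0.861 -3.2
v 3.314 -1.208 -4.37
v 3.581 -1.484 -4.145
v 3.891 -0.295 -3.935
v 4.158 -0.571 -3.71
v 3.962 -0.899 -4.32
v 4.178 -0.965 -3.504
v 3.821 -1.529 -3.773
v 3.982 -1.293 -4.114
v 4.202 -0.944 -3.948
v 3.898 -0.953 -3.158
v 3.541 -1.518 -3.427
v 3.25 -1.262 -3.208
v 3.47 -0.913 -3.042
v 3.942 -1.327 -3.396
v 3.479 -0.242 -4.093
v 3.122 -0.807 -4.362
v 3.55 -0.847 -4.478
v 3.77 -0.498 -4.312
v 3.199 -0.231 -3.747
v 2.842 -0.795 -4.016
v 2.818 -0.816 -3.572
v 3.038 -0.467 -3.406
v 3.078 -0.433 -4.124
v -4.298 -1.189 0.992
v -3.929 -0.65 1.214
v -3.212 -1.373 1.771
v -3.582 -1.911 1.548
v -4.155 -0.693 1.45
v -3.439 -1.416 2.007
v -4.415 -0.85 1.581
v -3.698 -1.572 2.138
v -4.648 -1.084 1.577
v -3.931 -1.806 2.134
v -4.801 -1.342 1.439
v -4.084 -2.065 1.996
v -4.838 -1.565 1.199
v -4.122 -2.288 1.755
v -4.752 -1.702 0.91
v -4.036 -2.424 1.467
v -4.563 -1.721 0.641
v -3.846 -2.444 1.198
v -4.312 -1.619 0.452
v -3.595 -2.341 1.009
v -4.058 -1.417 0.386
v -3.342 -2.14 0.943
v -3.86 -1.164 0.459
v -3.143 -1.886 1.016
v -3.762 -0.916 0.654
v -3.045 -1.638 1.211
v -3.787 -0.731 0.927
v -3.07 -1.453 1.484
v -1.858 -3.144 1.487
v -3.125 -2.999 2.597
v -1.966 -2.1 1.229
v -3.232 -1.956 2.339
v -0.948 -2.804 2.481
v -2.214 -2.66 3.591
v -1.055 -1.761 2.223
v -2.322 -1.616 3.333
v 0.62 -2.495 1.286
v -0.39 -2.967 3.101
v 1.504 -1.817 1.955
v 0.494 -2.288 3.77
v 1.106 -3.212 1.37
v 0.096 -3.683 3.185
v 1.99 -2.533 2.039
v 0.98 -3.005 3.854
v -2.394 -1.417 -4.348
v -1.467 -1.414 -4.411
v -2.266 -0.423 -2.412
v -1.587 -1.03 -4.6
v -1.893 -0.734 -4.732
v -2.314 -0.595 -4.775
v -2.753 -0.644 -4.721
v -3.11 -0.87 -4.581
v -3.303 -1.221 -4.388
v -3.288 -1.618 -4.186
v -3.068 -1.968 -4.02
v -2.694 -2.192 -3.93
v -2.252 -2.238 -3.936
v -1.842 -2.096 -4.036
v -1.558 -1.799 -4.208
f 1 38 17
f 38 12 41
f 17 41 6
f 38 41 17
f 1 17 13
f 17 6 18
f 13 18 2
f 17 18 13
f 1 13 22
f 13 2 23
f 22 23 8
f 13 23 22
f 1 22 34
f 22 8 37
f 34 37 11
f 22 37 34
f 1 34 38
f 34 11 42
f 38 42 12
f 34 42 38
f 2 18 29
f 18 6 32
f 29 32 10
f 18 32 29
f 6 41 19
f 41 12 40
f 19 40 5
f 41 40 19
f 12 42 39
f 42 11 35
f 39 35 3
f 42 35 39
f 11 37 36
f 37 8 24
f 36 24 7
f 37 24 36
f 8 23 28
f 23 2 25
f 28 25 9
f 23 25 28
f 4 30 16
f 30 10 31
f 16 31 5
f 30 31 16
f 4 16 14
f 16 5 15
f 14 15 3
f 16 15 14
f 4 14 21
f 14 3 20
f 21 20 7
f 14 20 21
f 4 21 26
f 21 7 27
f 26 27 9
f 21 27 26
f 4 26 30
f 26 9 33
f 30 33 10
f 26 33 30
f 5 31 19
f 31 10 32
f 19 32 6
f 31 32 19
f 3 15 39
f 15 5 40
f 39 40 12
f 15 40 39
f 7 20 36
f 20 3 35
f 36 35 11
f 20 35 36
f 9 27 28
f 27 7 24
f 28 24 8
f 27 24 28
f 10 33 29
f 33 9 25
f 29 25 2
f 33 25 29
f 44 43 47
f 44 47 45
f 45 47 48
f 45 48 46
f 47 43 49
f 47 49 48
f 48 49 50
f 48 50 46
f 49 43 51
f 49 51 50
f 50 51 52
f 50 52 46
f 51 43 53
f 51 53 52
f 52 53 54
f 52 54 46
f 53 43 55
f 53 55 54
f 54 55 56
f 54 56 46
f 55 43 57
f 55 57 56
f 56 57 58
f 56 58 46
f 57 43 59
f 57 59 58
f 58 59 60
f 58 60 46
f 59 43 61
f 59 61 60
f 60 61 62
f 60 62 46
f 61 43 63
f 61 63 62
f 62 63 64
f 62 64 46
f 63 43 65
f 63 65 64
f 64 65 66
f 64 66 46
f 65 43 67
f 65 67 66
f 66 67 68
f 66 68 46
f 67 43 69
f 67 69 68
f 68 69 70
f 68 70 46
f 69 43 44
f 69 44 70
f 70 44 45
f 70 45 46
f 72 74 71
f 75 72 71
f 71 74 73
f 73 75 71
f 72 78 74
f 76 72 75
f 76 78 72
f 74 78 73
f 77 75 73
f 73 78 77
f 77 76 75
f 78 76 77
f 80 82 79
f 83 80 79
f 79 82 81
f 81 83 79
f 80 86 82
f 84 80 83
f 84 86 80
f 82 86 81
f 85 83 81
f 81 86 85
f 85 84 83
f 86 84 85
f 88 87 90
f 88 90 89
f 90 87 91
f 90 91 89
f 91 87 92
f 91 92 89
f 92 87 93
f 92 93 89
f 93 87 94
f 93 94 89
f 94 87 95
f 94 95 89
f 95 87 96
f 95 96 89
f 96 87 97
f 96 97 89
f 97 87 98
f 97 98 89
f 98 87 99
f 98 99 89
f 99 87 100
f 99 100 89
f 100 87 101
f 100 101 89
f 101 87 88
f 101 88 89



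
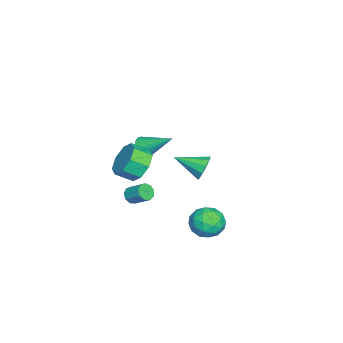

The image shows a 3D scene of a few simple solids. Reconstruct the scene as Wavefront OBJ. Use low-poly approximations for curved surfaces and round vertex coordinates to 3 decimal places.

v 1.565 1.661 -3.81
v 2.113 1.046 -3.227
v 1.147 0.394 -4.753
v 1.695 -0.221 -4.17
v 0.848 0.194 -3.81
v 1.106 0.977 -3.227
v 2.154 0.463 -4.753
v 2.412 1.246 -4.17
v 2.477 0.306 -3.81
v 1.67 0.139 -3.227
v 1.59 1.301 -4.753
v 0.783 1.134 -4.17
v 1.876 1.464 -3.436
v 1.384 -0.024 -4.544
v 0.886 0.219 -4.332
v 1.208 -0.142 -3.99
v 1.284 1.424 -3.436
v 1.606 1.062 -3.093
v 0.862 0.562 -3.436
v 1.654 0.378 -4.887
v 1.976 0.016 -4.544
v 2.052 1.582 -3.99
v 2.374 1.221 -3.648
v 2.398 0.878 -4.544
v 2.412 0.668 -3.436
v 2.166 -0.077 -3.989
v 2.436 0.326 -4.332
v 2.588 0.786 -3.99
v 1.938 0.57 -3.093
v 1.691 -0.174 -3.647
v 1.193 0.069 -3.435
v 1.346 0.529 -3.093
v 2.151 0.135 -3.435
v 1.569 1.614 -4.333
v 1.322 0.87 -4.887
v 1.914 0.911 -4.887
v 2.067 1.371 -4.545
v 1.094 1.517 -3.991
v 0.848 0.772 -4.544
v 0.672 0.654 -3.99
v 0.824 1.114 -3.648
v 1.109 1.305 -4.545
v 2.512 -2.426 0.345
v 3.496 -2.187 0.155
v 3.812 -3.035 0.726
v 2.828 -3.274 0.915
v 3.224 -1.846 0.812
v 3.54 -2.695 1.383
v 2.535 -1.845 1.195
v 2.851 -2.693 1.766
v 1.833 -2.184 1.08
v 2.148 -3.032 1.651
v 1.528 -2.665 0.534
v 1.844 -3.513 1.105
v 1.8 -3.005 -0.123
v 2.116 -3.854 0.448
v 2.489 -3.007 -0.506
v 2.805 -3.855 0.065
v 3.192 -2.668 -0.391
v 3.507 -3.516 0.18
v -4.042 -4.07 -2.774
v -3.516 -3.861 -3.219
v -3.758 -2.43 -1.666
v -3.756 -3.735 -3.344
v -4.047 -3.666 -3.371
v -4.336 -3.668 -3.294
v -4.575 -3.739 -3.128
v -4.721 -3.867 -2.9
v -4.75 -4.03 -2.651
v -4.657 -4.201 -2.423
v -4.457 -4.348 -2.256
v -4.186 -4.448 -2.179
v -3.89 -4.482 -2.204
v -3.62 -4.445 -2.328
v -3.423 -4.343 -2.529
v -3.333 -4.194 -2.773
v -3.366 -4.023 -3.017
v 1.048 -3.346 -3.037
v 1.255 -3.101 -3.472
v 1.58 -2.25 -2.837
v 1.372 -2.494 -2.403
v 0.902 -3 -3.426
v 1.227 -2.149 -2.792
v 0.618 -3.061 -3.199
v 0.943 -2.21 -2.564
v 0.534 -3.255 -2.896
v 0.859 -2.404 -2.261
v 0.691 -3.492 -2.659
v 1.016 -2.64 -2.025
v 1.015 -3.659 -2.599
v 1.339 -2.808 -1.965
v 1.354 -3.681 -2.744
v 1.678 -2.829 -2.11
v 1.549 -3.545 -3.026
v 1.874 -2.694 -2.392
v 1.51 -3.316 -3.314
v 1.835 -2.465 -2.68
v 0.697 0.337 -0.593
v 1.069 0.106 -1.238
v 0.783 -1.217 0.013
v 1.4 0.249 -0.919
v 1.463 0.426 -0.475
v 1.233 0.568 -0.076
v 0.798 0.623 0.126
v 0.325 0.568 0.053
v -0.006 0.425 -0.267
v -0.069 0.248 -0.711
v 0.161 0.106 -1.11
v 0.595 0.051 -1.311
f 1 38 17
f 38 12 41
f 17 41 6
f 38 41 17
f 1 17 13
f 17 6 18
f 13 18 2
f 17 18 13
f 1 13 22
f 13 2 23
f 22 23 8
f 13 23 22
f 1 22 34
f 22 8 37
f 34 37 11
f 22 37 34
f 1 34 38
f 34 11 42
f 38 42 12
f 34 42 38
f 2 18 29
f 18 6 32
f 29 32 10
f 18 32 29
f 6 41 19
f 41 12 40
f 19 40 5
f 41 40 19
f 12 42 39
f 42 11 35
f 39 35 3
f 42 35 39
f 11 37 36
f 37 8 24
f 36 24 7
f 37 24 36
f 8 23 28
f 23 2 25
f 28 25 9
f 23 25 28
f 4 30 16
f 30 10 31
f 16 31 5
f 30 31 16
f 4 16 14
f 16 5 15
f 14 15 3
f 16 15 14
f 4 14 21
f 14 3 20
f 21 20 7
f 14 20 21
f 4 21 26
f 21 7 27
f 26 27 9
f 21 27 26
f 4 26 30
f 26 9 33
f 30 33 10
f 26 33 30
f 5 31 19
f 31 10 32
f 19 32 6
f 31 32 19
f 3 15 39
f 15 5 40
f 39 40 12
f 15 40 39
f 7 20 36
f 20 3 35
f 36 35 11
f 20 35 36
f 9 27 28
f 27 7 24
f 28 24 8
f 27 24 28
f 10 33 29
f 33 9 25
f 29 25 2
f 33 25 29
f 44 43 47
f 44 47 45
f 45 47 48
f 45 48 46
f 47 43 49
f 47 49 48
f 48 49 50
f 48 50 46
f 49 43 51
f 49 51 50
f 50 51 52
f 50 52 46
f 51 43 53
f 51 53 52
f 52 53 54
f 52 54 46
f 53 43 55
f 53 55 54
f 54 55 56
f 54 56 46
f 55 43 57
f 55 57 56
f 56 57 58
f 56 58 46
f 57 43 59
f 57 59 58
f 58 59 60
f 58 60 46
f 59 43 44
f 59 44 60
f 60 44 45
f 60 45 46
f 62 61 64
f 62 64 63
f 64 61 65
f 64 65 63
f 65 61 66
f 65 66 63
f 66 61 67
f 66 67 63
f 67 61 68
f 67 68 63
f 68 61 69
f 68 69 63
f 69 61 70
f 69 70 63
f 70 61 71
f 70 71 63
f 71 61 72
f 71 72 63
f 72 61 73
f 72 73 63
f 73 61 74
f 73 74 63
f 74 61 75
f 74 75 63
f 75 61 76
f 75 76 63
f 76 61 77
f 76 77 63
f 77 61 62
f 77 62 63
f 79 78 82
f 79 82 80
f 80 82 83
f 80 83 81
f 82 78 84
f 82 84 83
f 83 84 85
f 83 85 81
f 84 78 86
f 84 86 85
f 85 86 87
f 85 87 81
f 86 78 88
f 86 88 87
f 87 88 89
f 87 89 81
f 88 78 90
f 88 90 89
f 89 90 91
f 89 91 81
f 90 78 92
f 90 92 91
f 91 92 93
f 91 93 81
f 92 78 94
f 92 94 93
f 93 94 95
f 93 95 81
f 94 78 96
f 94 96 95
f 95 96 97
f 95 97 81
f 96 78 79
f 96 79 97
f 97 79 80
f 97 80 81
f 99 98 101
f 99 101 100
f 101 98 102
f 101 102 100
f 102 98 103
f 102 103 100
f 103 98 104
f 103 104 100
f 104 98 105
f 104 105 100
f 105 98 106
f 105 106 100
f 106 98 107
f 106 107 100
f 107 98 108
f 107 108 100
f 108 98 109
f 108 109 100
f 109 98 99
f 109 99 100



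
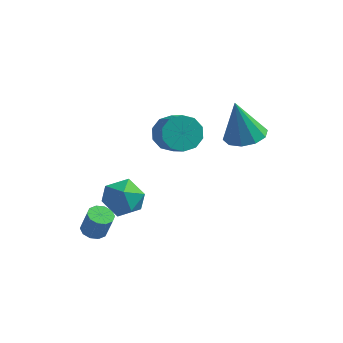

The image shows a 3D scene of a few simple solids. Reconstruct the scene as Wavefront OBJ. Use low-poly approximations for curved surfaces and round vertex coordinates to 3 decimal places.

v -2.553 -2.305 -1.689
v -2.016 -1.91 -0.989
v -2.604 -3.65 -0.891
v -2.067 -3.255 -0.191
v -2.976 -2.956 -0.33
v -2.945 -2.124 -0.823
v -1.675 -3.436 -1.057
v -1.644 -2.604 -1.55
v -1.473 -2.609 -0.598
v -2.277 -2.312 -0.149
v -2.343 -3.248 -1.731
v -3.147 -2.951 -1.282
v -3.147 -3.711 -2.435
v -2.63 -3.774 -2.613
v -2.277 -3.833 -1.562
v -2.793 -3.769 -1.385
v -2.688 -3.441 -2.574
v -2.335 -3.5 -1.524
v -2.921 -3.211 -2.483
v -2.568 -3.27 -1.432
v -3.24 -3.172 -2.374
v -2.887 -3.231 -1.323
v -3.524 -3.339 -2.288
v -3.171 -3.398 -1.237
v -3.663 -3.647 -2.258
v -3.31 -3.706 -1.207
v -3.605 -3.98 -2.296
v -3.252 -4.039 -1.246
v -3.372 -4.21 -2.388
v -3.019 -4.269 -1.337
v -3.053 -4.249 -2.497
v -2.7 -4.308 -1.446
v -2.769 -4.082 -2.583
v -2.416 -4.141 -1.532
v 1.118 1.304 0.945
v 2.002 1.2 1.135
v 0.702 1.176 2.815
v 1.885 1.75 1.147
v 1.475 2.13 1.081
v 0.929 2.194 0.964
v 0.455 1.919 0.84
v 0.234 1.408 0.755
v 0.351 0.858 0.744
v 0.761 0.479 0.809
v 1.307 0.414 0.926
v 1.781 0.69 1.05
v -1.805 0.863 0.505
v -1.221 0.807 -0.138
v -0.431 -0.019 0.653
v -1.015 0.037 1.295
v -1.09 1.228 0.17
v -0.299 0.401 0.961
v -1.231 1.509 0.606
v -0.441 0.683 1.396
v -1.592 1.544 1.003
v -0.802 0.718 1.793
v -2.034 1.318 1.21
v -1.244 0.492 2
v -2.389 0.919 1.147
v -1.599 0.093 1.938
v -2.521 0.499 0.839
v -1.73 -0.328 1.63
v -2.379 0.217 0.404
v -1.589 -0.609 1.194
v -2.018 0.182 0.007
v -1.228 -0.644 0.797
v -1.576 0.408 -0.2
v -0.786 -0.418 0.59
f 1 12 6
f 1 6 2
f 1 2 8
f 1 8 11
f 1 11 12
f 2 6 10
f 6 12 5
f 12 11 3
f 11 8 7
f 8 2 9
f 4 10 5
f 4 5 3
f 4 3 7
f 4 7 9
f 4 9 10
f 5 10 6
f 3 5 12
f 7 3 11
f 9 7 8
f 10 9 2
f 14 13 17
f 14 17 15
f 15 17 18
f 15 18 16
f 17 13 19
f 17 19 18
f 18 19 20
f 18 20 16
f 19 13 21
f 19 21 20
f 20 21 22
f 20 22 16
f 21 13 23
f 21 23 22
f 22 23 24
f 22 24 16
f 23 13 25
f 23 25 24
f 24 25 26
f 24 26 16
f 25 13 27
f 25 27 26
f 26 27 28
f 26 28 16
f 27 13 29
f 27 29 28
f 28 29 30
f 28 30 16
f 29 13 31
f 29 31 30
f 30 31 32
f 30 32 16
f 31 13 33
f 31 33 32
f 32 33 34
f 32 34 16
f 33 13 14
f 33 14 34
f 34 14 15
f 34 15 16
f 36 35 38
f 36 38 37
f 38 35 39
f 38 39 37
f 39 35 40
f 39 40 37
f 40 35 41
f 40 41 37
f 41 35 42
f 41 42 37
f 42 35 43
f 42 43 37
f 43 35 44
f 43 44 37
f 44 35 45
f 44 45 37
f 45 35 46
f 45 46 37
f 46 35 36
f 46 36 37
f 48 47 51
f 48 51 49
f 49 51 52
f 49 52 50
f 51 47 53
f 51 53 52
f 52 53 54
f 52 54 50
f 53 47 55
f 53 55 54
f 54 55 56
f 54 56 50
f 55 47 57
f 55 57 56
f 56 57 58
f 56 58 50
f 57 47 59
f 57 59 58
f 58 59 60
f 58 60 50
f 59 47 61
f 59 61 60
f 60 61 62
f 60 62 50
f 61 47 63
f 61 63 62
f 62 63 64
f 62 64 50
f 63 47 65
f 63 65 64
f 64 65 66
f 64 66 50
f 65 47 67
f 65 67 66
f 66 67 68
f 66 68 50
f 67 47 48
f 67 48 68
f 68 48 49
f 68 49 50



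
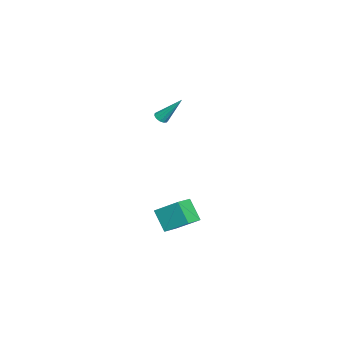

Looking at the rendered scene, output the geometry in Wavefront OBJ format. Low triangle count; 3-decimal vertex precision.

v -0.081 1.555 -3.658
v 0.229 3.162 -2.424
v -1.134 1.946 -3.903
v -0.824 3.553 -2.669
v 0.544 2.427 -4.951
v 0.854 4.034 -3.717
v -0.509 2.818 -5.196
v -0.199 4.425 -3.962
v -2.493 1.177 3.02
v -2.001 1.245 2.961
v -2.467 2.483 4.74
v -2.128 1.447 2.81
v -2.371 1.562 2.726
v -2.652 1.556 2.735
v -2.883 1.429 2.835
v -2.99 1.222 2.993
v -2.94 1.001 3.16
v -2.747 0.836 3.283
v -2.474 0.779 3.322
v -2.207 0.848 3.265
v -2.031 1.022 3.13
f 2 4 1
f 5 2 1
f 1 4 3
f 3 5 1
f 2 8 4
f 6 2 5
f 6 8 2
f 4 8 3
f 7 5 3
f 3 8 7
f 7 6 5
f 8 6 7
f 10 9 12
f 10 12 11
f 12 9 13
f 12 13 11
f 13 9 14
f 13 14 11
f 14 9 15
f 14 15 11
f 15 9 16
f 15 16 11
f 16 9 17
f 16 17 11
f 17 9 18
f 17 18 11
f 18 9 19
f 18 19 11
f 19 9 20
f 19 20 11
f 20 9 21
f 20 21 11
f 21 9 10
f 21 10 11



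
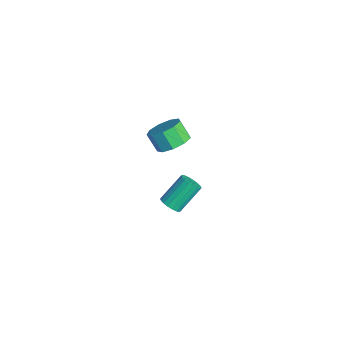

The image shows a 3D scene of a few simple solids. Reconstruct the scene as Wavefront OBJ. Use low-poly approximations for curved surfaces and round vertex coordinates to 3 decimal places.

v -2.835 0.509 -4.227
v -2.433 1.008 -4.596
v -2.882 2.431 -3.162
v -3.285 1.931 -2.793
v -2.733 1.045 -4.727
v -3.182 2.468 -3.292
v -3.053 0.976 -4.759
v -3.502 2.398 -3.324
v -3.33 0.814 -4.685
v -3.78 2.237 -3.25
v -3.51 0.592 -4.521
v -3.959 2.014 -3.086
v -3.555 0.353 -4.299
v -4.005 1.776 -2.864
v -3.459 0.145 -4.062
v -3.908 1.568 -2.627
v -3.238 0.009 -3.858
v -3.687 1.432 -2.424
v -2.938 -0.028 -3.728
v -3.387 1.395 -2.293
v -2.618 0.042 -3.696
v -3.067 1.464 -2.261
v -2.34 0.203 -3.77
v -2.79 1.626 -2.335
v -2.161 0.426 -3.934
v -2.61 1.848 -2.499
v -2.115 0.664 -4.156
v -2.565 2.087 -2.721
v -2.212 0.872 -4.393
v -2.661 2.295 -2.958
v -1.464 0.325 3.189
v -0.557 -0.002 3.655
v -1.23 -0.412 4.676
v -2.136 -0.085 4.211
v -0.698 0.692 3.84
v -1.371 0.282 4.862
v -1.197 1.214 3.722
v -1.87 0.804 4.743
v -1.821 1.32 3.354
v -2.493 0.91 4.375
v -2.278 0.961 2.909
v -2.95 0.55 3.93
v -2.353 0.304 2.595
v -3.026 -0.107 3.617
v -2.013 -0.343 2.559
v -2.685 -0.753 3.581
v -1.415 -0.677 2.818
v -2.088 -1.088 3.84
v -0.841 -0.543 3.251
v -1.513 -0.953 4.273
f 2 1 5
f 2 5 3
f 3 5 6
f 3 6 4
f 5 1 7
f 5 7 6
f 6 7 8
f 6 8 4
f 7 1 9
f 7 9 8
f 8 9 10
f 8 10 4
f 9 1 11
f 9 11 10
f 10 11 12
f 10 12 4
f 11 1 13
f 11 13 12
f 12 13 14
f 12 14 4
f 13 1 15
f 13 15 14
f 14 15 16
f 14 16 4
f 15 1 17
f 15 17 16
f 16 17 18
f 16 18 4
f 17 1 19
f 17 19 18
f 18 19 20
f 18 20 4
f 19 1 21
f 19 21 20
f 20 21 22
f 20 22 4
f 21 1 23
f 21 23 22
f 22 23 24
f 22 24 4
f 23 1 25
f 23 25 24
f 24 25 26
f 24 26 4
f 25 1 27
f 25 27 26
f 26 27 28
f 26 28 4
f 27 1 29
f 27 29 28
f 28 29 30
f 28 30 4
f 29 1 2
f 29 2 30
f 30 2 3
f 30 3 4
f 32 31 35
f 32 35 33
f 33 35 36
f 33 36 34
f 35 31 37
f 35 37 36
f 36 37 38
f 36 38 34
f 37 31 39
f 37 39 38
f 38 39 40
f 38 40 34
f 39 31 41
f 39 41 40
f 40 41 42
f 40 42 34
f 41 31 43
f 41 43 42
f 42 43 44
f 42 44 34
f 43 31 45
f 43 45 44
f 44 45 46
f 44 46 34
f 45 31 47
f 45 47 46
f 46 47 48
f 46 48 34
f 47 31 49
f 47 49 48
f 48 49 50
f 48 50 34
f 49 31 32
f 49 32 50
f 50 32 33
f 50 33 34



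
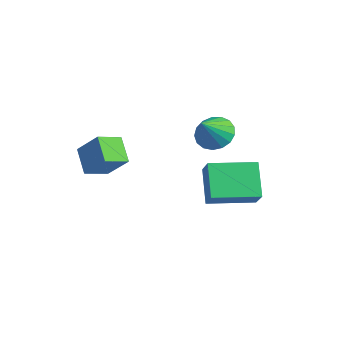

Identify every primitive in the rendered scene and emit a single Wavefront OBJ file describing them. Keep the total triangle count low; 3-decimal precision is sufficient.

v 1.814 2.274 2.272
v 2.311 2.937 2.672
v 2.206 1.246 3.488
v 1.909 2.988 2.845
v 1.485 2.875 2.887
v 1.137 2.625 2.788
v 0.944 2.294 2.57
v 0.949 1.959 2.285
v 1.153 1.696 1.996
v 1.509 1.566 1.771
v 1.934 1.598 1.661
v 2.331 1.784 1.69
v 2.61 2.083 1.853
v 2.707 2.426 2.112
v 2.599 2.734 2.408
v 1.828 1.63 0.251
v 2.62 1.31 1.205
v 2.802 3.551 0.087
v 3.594 3.231 1.041
v 3.006 0.929 -0.961
v 3.798 0.609 -0.007
v 3.98 2.85 -1.125
v 4.772 2.53 -0.171
v 0.462 -3.424 1.269
v -0.588 -3.07 2.057
v 0.52 -2.295 0.839
v -0.53 -1.94 1.627
v 1.45 -3.04 2.413
v 0.4 -2.685 3.201
v 1.508 -1.91 1.983
v 0.458 -1.556 2.771
f 2 1 4
f 2 4 3
f 4 1 5
f 4 5 3
f 5 1 6
f 5 6 3
f 6 1 7
f 6 7 3
f 7 1 8
f 7 8 3
f 8 1 9
f 8 9 3
f 9 1 10
f 9 10 3
f 10 1 11
f 10 11 3
f 11 1 12
f 11 12 3
f 12 1 13
f 12 13 3
f 13 1 14
f 13 14 3
f 14 1 15
f 14 15 3
f 15 1 2
f 15 2 3
f 17 19 16
f 20 17 16
f 16 19 18
f 18 20 16
f 17 23 19
f 21 17 20
f 21 23 17
f 19 23 18
f 22 20 18
f 18 23 22
f 22 21 20
f 23 21 22
f 25 27 24
f 28 25 24
f 24 27 26
f 26 28 24
f 25 31 27
f 29 25 28
f 29 31 25
f 27 31 26
f 30 28 26
f 26 31 30
f 30 29 28
f 31 29 30



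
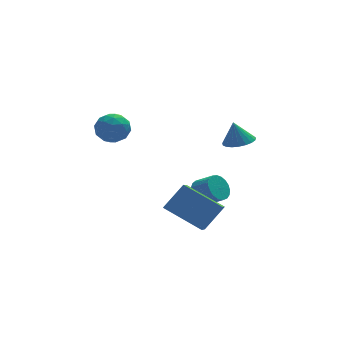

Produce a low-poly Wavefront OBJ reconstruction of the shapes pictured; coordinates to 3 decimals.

v 1.041 -2.094 -2.972
v 0.486 -3.65 -1.994
v -0.451 -0.94 -1.983
v -1.006 -2.496 -1.005
v 2.066 -1.744 -1.835
v 1.511 -3.3 -0.857
v 0.574 -0.59 -0.846
v 0.019 -2.146 0.132
v 1.987 1.983 -3.006
v 2.498 1.963 -3.582
v 3.163 1.336 -2.97
v 2.653 1.357 -2.394
v 2.592 2.222 -3.419
v 3.257 1.596 -2.807
v 2.581 2.44 -3.185
v 3.247 1.813 -2.572
v 2.468 2.579 -2.919
v 3.133 1.952 -2.307
v 2.271 2.614 -2.669
v 2.937 1.988 -2.057
v 2.026 2.541 -2.477
v 2.691 1.915 -1.865
v 1.774 2.372 -2.377
v 2.439 1.745 -1.764
v 1.558 2.135 -2.385
v 2.224 1.508 -1.773
v 1.417 1.872 -2.501
v 2.083 1.245 -1.888
v 1.375 1.628 -2.704
v 2.04 1.002 -2.092
v 1.438 1.445 -2.959
v 2.104 0.819 -2.347
v 1.596 1.356 -3.223
v 2.262 0.73 -2.61
v 1.822 1.375 -3.449
v 2.488 0.749 -2.837
v 2.077 1.499 -3.598
v 2.742 0.873 -2.986
v 2.316 1.707 -3.646
v 2.981 1.081 -3.033
v 2.678 -1.832 2.439
v 3.284 -1.343 2.486
v 2.442 -1.648 3.581
v 3.042 -1.143 2.404
v 2.737 -1.062 2.328
v 2.422 -1.114 2.271
v 2.151 -1.29 2.244
v 1.972 -1.56 2.25
v 1.914 -1.877 2.289
v 1.988 -2.186 2.354
v 2.182 -2.434 2.433
v 2.462 -2.577 2.514
v 2.778 -2.592 2.582
v 3.078 -2.475 2.625
v 3.308 -2.247 2.636
v 3.43 -1.947 2.613
v 3.421 -1.627 2.56
v -2.777 3.598 0.948
v -1.925 3.875 0.718
v -2.195 2.565 1.862
v -1.343 2.842 1.632
v -1.889 3.394 2.135
v -2.248 4.033 1.57
v -1.872 2.407 1.01
v -2.231 3.046 0.445
v -1.365 3.139 0.756
v -1.376 3.749 1.452
v -2.744 2.691 1.128
v -2.755 3.301 1.824
v -2.402 3.827 0.753
v -1.718 2.613 1.827
v -2.039 2.937 2.123
v -1.538 3.1 1.988
v -2.592 3.92 1.254
v -2.091 4.083 1.119
v -2.07 3.8 1.952
v -2.029 2.357 1.461
v -1.528 2.52 1.326
v -2.582 3.34 0.592
v -2.081 3.503 0.457
v -2.05 2.64 0.628
v -1.572 3.557 0.64
v -1.23 2.95 1.177
v -1.541 2.695 0.811
v -1.752 3.07 0.479
v -1.578 3.916 1.049
v -1.236 3.309 1.586
v -1.557 3.633 1.882
v -1.768 4.008 1.55
v -1.249 3.483 1.071
v -2.884 3.131 0.994
v -2.542 2.524 1.531
v -2.352 2.432 1.03
v -2.563 2.807 0.698
v -2.89 3.49 1.403
v -2.548 2.883 1.94
v -2.368 3.37 2.101
v -2.579 3.745 1.769
v -2.871 2.957 1.509
f 2 4 1
f 5 2 1
f 1 4 3
f 3 5 1
f 2 8 4
f 6 2 5
f 6 8 2
f 4 8 3
f 7 5 3
f 3 8 7
f 7 6 5
f 8 6 7
f 10 9 13
f 10 13 11
f 11 13 14
f 11 14 12
f 13 9 15
f 13 15 14
f 14 15 16
f 14 16 12
f 15 9 17
f 15 17 16
f 16 17 18
f 16 18 12
f 17 9 19
f 17 19 18
f 18 19 20
f 18 20 12
f 19 9 21
f 19 21 20
f 20 21 22
f 20 22 12
f 21 9 23
f 21 23 22
f 22 23 24
f 22 24 12
f 23 9 25
f 23 25 24
f 24 25 26
f 24 26 12
f 25 9 27
f 25 27 26
f 26 27 28
f 26 28 12
f 27 9 29
f 27 29 28
f 28 29 30
f 28 30 12
f 29 9 31
f 29 31 30
f 30 31 32
f 30 32 12
f 31 9 33
f 31 33 32
f 32 33 34
f 32 34 12
f 33 9 35
f 33 35 34
f 34 35 36
f 34 36 12
f 35 9 37
f 35 37 36
f 36 37 38
f 36 38 12
f 37 9 39
f 37 39 38
f 38 39 40
f 38 40 12
f 39 9 10
f 39 10 40
f 40 10 11
f 40 11 12
f 42 41 44
f 42 44 43
f 44 41 45
f 44 45 43
f 45 41 46
f 45 46 43
f 46 41 47
f 46 47 43
f 47 41 48
f 47 48 43
f 48 41 49
f 48 49 43
f 49 41 50
f 49 50 43
f 50 41 51
f 50 51 43
f 51 41 52
f 51 52 43
f 52 41 53
f 52 53 43
f 53 41 54
f 53 54 43
f 54 41 55
f 54 55 43
f 55 41 56
f 55 56 43
f 56 41 57
f 56 57 43
f 57 41 42
f 57 42 43
f 58 95 74
f 95 69 98
f 74 98 63
f 95 98 74
f 58 74 70
f 74 63 75
f 70 75 59
f 74 75 70
f 58 70 79
f 70 59 80
f 79 80 65
f 70 80 79
f 58 79 91
f 79 65 94
f 91 94 68
f 79 94 91
f 58 91 95
f 91 68 99
f 95 99 69
f 91 99 95
f 59 75 86
f 75 63 89
f 86 89 67
f 75 89 86
f 63 98 76
f 98 69 97
f 76 97 62
f 98 97 76
f 69 99 96
f 99 68 92
f 96 92 60
f 99 92 96
f 68 94 93
f 94 65 81
f 93 81 64
f 94 81 93
f 65 80 85
f 80 59 82
f 85 82 66
f 80 82 85
f 61 87 73
f 87 67 88
f 73 88 62
f 87 88 73
f 61 73 71
f 73 62 72
f 71 72 60
f 73 72 71
f 61 71 78
f 71 60 77
f 78 77 64
f 71 77 78
f 61 78 83
f 78 64 84
f 83 84 66
f 78 84 83
f 61 83 87
f 83 66 90
f 87 90 67
f 83 90 87
f 62 88 76
f 88 67 89
f 76 89 63
f 88 89 76
f 60 72 96
f 72 62 97
f 96 97 69
f 72 97 96
f 64 77 93
f 77 60 92
f 93 92 68
f 77 92 93
f 66 84 85
f 84 64 81
f 85 81 65
f 84 81 85
f 67 90 86
f 90 66 82
f 86 82 59
f 90 82 86



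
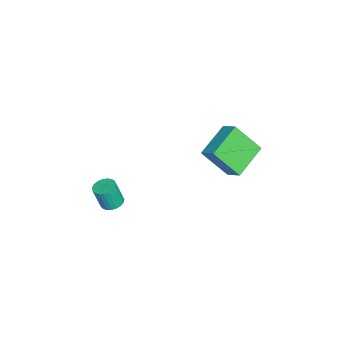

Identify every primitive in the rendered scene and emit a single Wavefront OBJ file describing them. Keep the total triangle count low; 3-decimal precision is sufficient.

v -3.396 -3.273 -1.509
v -2.891 -2.971 -1.461
v -2.799 -3.325 -0.203
v -3.304 -3.627 -0.251
v -3.058 -2.802 -1.401
v -2.966 -3.155 -0.143
v -3.283 -2.714 -1.36
v -3.191 -3.067 -0.102
v -3.528 -2.722 -1.345
v -3.436 -3.076 -0.087
v -3.75 -2.826 -1.357
v -3.658 -3.18 -0.099
v -3.911 -3.007 -1.397
v -3.818 -3.361 -0.139
v -3.982 -3.235 -1.455
v -3.89 -3.588 -0.197
v -3.953 -3.468 -1.523
v -3.86 -3.822 -0.265
v -3.827 -3.669 -1.588
v -3.735 -4.022 -0.33
v -3.627 -3.8 -1.64
v -3.534 -4.154 -0.382
v -3.386 -3.841 -1.669
v -3.294 -4.194 -0.411
v -3.148 -3.784 -1.671
v -3.055 -4.137 -0.413
v -2.952 -3.638 -1.644
v -2.86 -3.991 -0.386
v -2.833 -3.429 -1.594
v -2.741 -3.782 -0.336
v -2.812 -3.193 -1.529
v -2.72 -3.547 -0.271
v -3.315 2.165 1.406
v -3.326 0.931 2.838
v -4.88 2.987 2.101
v -4.892 1.753 3.533
v -2.748 2.787 1.947
v -2.76 1.553 3.379
v -4.314 3.609 2.642
v -4.325 2.375 4.074
f 2 1 5
f 2 5 3
f 3 5 6
f 3 6 4
f 5 1 7
f 5 7 6
f 6 7 8
f 6 8 4
f 7 1 9
f 7 9 8
f 8 9 10
f 8 10 4
f 9 1 11
f 9 11 10
f 10 11 12
f 10 12 4
f 11 1 13
f 11 13 12
f 12 13 14
f 12 14 4
f 13 1 15
f 13 15 14
f 14 15 16
f 14 16 4
f 15 1 17
f 15 17 16
f 16 17 18
f 16 18 4
f 17 1 19
f 17 19 18
f 18 19 20
f 18 20 4
f 19 1 21
f 19 21 20
f 20 21 22
f 20 22 4
f 21 1 23
f 21 23 22
f 22 23 24
f 22 24 4
f 23 1 25
f 23 25 24
f 24 25 26
f 24 26 4
f 25 1 27
f 25 27 26
f 26 27 28
f 26 28 4
f 27 1 29
f 27 29 28
f 28 29 30
f 28 30 4
f 29 1 31
f 29 31 30
f 30 31 32
f 30 32 4
f 31 1 2
f 31 2 32
f 32 2 3
f 32 3 4
f 34 36 33
f 37 34 33
f 33 36 35
f 35 37 33
f 34 40 36
f 38 34 37
f 38 40 34
f 36 40 35
f 39 37 35
f 35 40 39
f 39 38 37
f 40 38 39



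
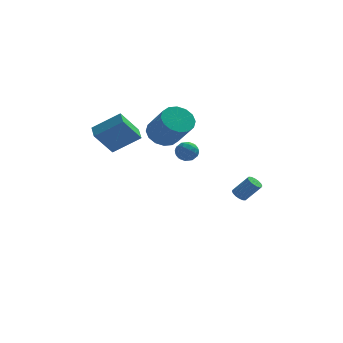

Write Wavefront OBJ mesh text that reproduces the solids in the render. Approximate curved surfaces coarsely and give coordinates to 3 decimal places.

v 2.529 3.895 -3.217
v 2.901 3.694 -3.537
v 3.803 3.625 -2.442
v 3.431 3.825 -2.123
v 2.937 3.966 -3.549
v 3.838 3.897 -2.454
v 2.863 4.219 -3.472
v 3.764 4.149 -2.377
v 2.699 4.385 -3.326
v 3.601 4.315 -2.232
v 2.49 4.419 -3.152
v 3.392 4.35 -2.057
v 2.292 4.313 -2.995
v 3.194 4.244 -1.901
v 2.157 4.095 -2.898
v 3.059 4.026 -1.803
v 2.122 3.823 -2.886
v 3.023 3.754 -1.791
v 2.196 3.571 -2.963
v 3.097 3.501 -1.868
v 2.359 3.405 -3.108
v 3.261 3.335 -2.014
v 2.568 3.37 -3.283
v 3.47 3.301 -2.188
v 2.766 3.476 -3.439
v 3.668 3.407 -2.345
v -0.301 -3.39 2.755
v 0.266 -3.058 2.944
v 0.034 -4.282 3.316
v 0.601 -3.95 3.505
v -0.005 -3.759 3.755
v -0.213 -3.208 3.408
v 0.513 -4.132 2.852
v 0.305 -3.581 2.505
v 0.769 -3.517 3.003
v 0.449 -3.286 3.561
v -0.149 -4.054 2.699
v -0.469 -3.823 3.257
v -0.047 -3.146 2.8
v 0.347 -4.194 3.46
v -0.009 -4.082 3.607
v 0.324 -3.887 3.718
v -0.328 -3.234 3.073
v 0.005 -3.039 3.184
v -0.154 -3.451 3.661
v 0.295 -4.301 3.076
v 0.628 -4.106 3.187
v -0.024 -3.453 2.542
v 0.309 -3.258 2.653
v 0.454 -3.889 2.599
v 0.582 -3.221 2.946
v 0.779 -3.745 3.276
v 0.727 -3.852 2.892
v 0.605 -3.528 2.688
v 0.394 -3.085 3.274
v 0.591 -3.609 3.604
v 0.234 -3.497 3.751
v 0.113 -3.173 3.547
v 0.689 -3.355 3.309
v -0.291 -3.731 2.656
v -0.094 -4.255 2.986
v 0.187 -4.167 2.713
v 0.066 -3.843 2.509
v -0.479 -3.595 2.984
v -0.282 -4.119 3.314
v -0.305 -3.812 3.572
v -0.427 -3.488 3.368
v -0.389 -3.985 2.951
v -1.796 3.584 1.657
v -0.924 3.54 1.074
v 0.048 2.331 2.62
v -0.824 2.376 3.203
v -0.864 3.983 1.383
v 0.108 2.774 2.928
v -1.054 4.319 1.765
v -0.082 3.111 3.311
v -1.443 4.459 2.119
v -0.47 3.25 3.664
v -1.926 4.364 2.348
v -0.954 3.155 3.894
v -2.375 4.06 2.393
v -1.402 2.851 3.939
v -2.668 3.629 2.24
v -1.696 2.42 3.786
v -2.728 3.186 1.932
v -1.756 1.977 3.477
v -2.538 2.849 1.549
v -1.566 1.641 3.095
v -2.15 2.71 1.196
v -1.177 1.501 2.741
v -1.666 2.805 0.966
v -0.694 1.596 2.512
v -1.218 3.109 0.921
v -0.245 1.9 2.467
v -5.083 -1.171 3.116
v -3.513 -1.041 4.196
v -5.334 -0.203 3.364
v -3.764 -0.073 4.444
v -4.156 -0.567 1.696
v -2.586 -0.437 2.776
v -4.407 0.401 1.944
v -2.837 0.531 3.024
f 2 1 5
f 2 5 3
f 3 5 6
f 3 6 4
f 5 1 7
f 5 7 6
f 6 7 8
f 6 8 4
f 7 1 9
f 7 9 8
f 8 9 10
f 8 10 4
f 9 1 11
f 9 11 10
f 10 11 12
f 10 12 4
f 11 1 13
f 11 13 12
f 12 13 14
f 12 14 4
f 13 1 15
f 13 15 14
f 14 15 16
f 14 16 4
f 15 1 17
f 15 17 16
f 16 17 18
f 16 18 4
f 17 1 19
f 17 19 18
f 18 19 20
f 18 20 4
f 19 1 21
f 19 21 20
f 20 21 22
f 20 22 4
f 21 1 23
f 21 23 22
f 22 23 24
f 22 24 4
f 23 1 25
f 23 25 24
f 24 25 26
f 24 26 4
f 25 1 2
f 25 2 26
f 26 2 3
f 26 3 4
f 27 64 43
f 64 38 67
f 43 67 32
f 64 67 43
f 27 43 39
f 43 32 44
f 39 44 28
f 43 44 39
f 27 39 48
f 39 28 49
f 48 49 34
f 39 49 48
f 27 48 60
f 48 34 63
f 60 63 37
f 48 63 60
f 27 60 64
f 60 37 68
f 64 68 38
f 60 68 64
f 28 44 55
f 44 32 58
f 55 58 36
f 44 58 55
f 32 67 45
f 67 38 66
f 45 66 31
f 67 66 45
f 38 68 65
f 68 37 61
f 65 61 29
f 68 61 65
f 37 63 62
f 63 34 50
f 62 50 33
f 63 50 62
f 34 49 54
f 49 28 51
f 54 51 35
f 49 51 54
f 30 56 42
f 56 36 57
f 42 57 31
f 56 57 42
f 30 42 40
f 42 31 41
f 40 41 29
f 42 41 40
f 30 40 47
f 40 29 46
f 47 46 33
f 40 46 47
f 30 47 52
f 47 33 53
f 52 53 35
f 47 53 52
f 30 52 56
f 52 35 59
f 56 59 36
f 52 59 56
f 31 57 45
f 57 36 58
f 45 58 32
f 57 58 45
f 29 41 65
f 41 31 66
f 65 66 38
f 41 66 65
f 33 46 62
f 46 29 61
f 62 61 37
f 46 61 62
f 35 53 54
f 53 33 50
f 54 50 34
f 53 50 54
f 36 59 55
f 59 35 51
f 55 51 28
f 59 51 55
f 70 69 73
f 70 73 71
f 71 73 74
f 71 74 72
f 73 69 75
f 73 75 74
f 74 75 76
f 74 76 72
f 75 69 77
f 75 77 76
f 76 77 78
f 76 78 72
f 77 69 79
f 77 79 78
f 78 79 80
f 78 80 72
f 79 69 81
f 79 81 80
f 80 81 82
f 80 82 72
f 81 69 83
f 81 83 82
f 82 83 84
f 82 84 72
f 83 69 85
f 83 85 84
f 84 85 86
f 84 86 72
f 85 69 87
f 85 87 86
f 86 87 88
f 86 88 72
f 87 69 89
f 87 89 88
f 88 89 90
f 88 90 72
f 89 69 91
f 89 91 90
f 90 91 92
f 90 92 72
f 91 69 93
f 91 93 92
f 92 93 94
f 92 94 72
f 93 69 70
f 93 70 94
f 94 70 71
f 94 71 72
f 96 98 95
f 99 96 95
f 95 98 97
f 97 99 95
f 96 102 98
f 100 96 99
f 100 102 96
f 98 102 97
f 101 99 97
f 97 102 101
f 101 100 99
f 102 100 101

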